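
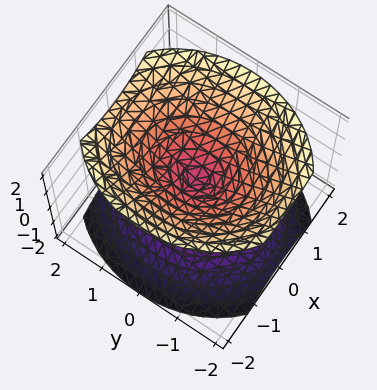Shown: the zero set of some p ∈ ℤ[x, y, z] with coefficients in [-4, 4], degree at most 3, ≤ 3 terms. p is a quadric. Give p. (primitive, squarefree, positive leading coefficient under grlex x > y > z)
I count 2 distinct pieces. They look like related sheets of one shape, so recover p as a whole.
deg p = 2. A double cone through the origin; a quadric.
Symmetries: it's symmetric under z → −z, forcing even powers of z; the y ↦ −y reflection is a symmetry, so y appears only in even powers; it's symmetric under x → −x, forcing even powers of x.
Checking where it meets the axes: one z-axis crossing is at z = 0; it meets the y-axis at y = 0 (among the integer gridlines); one x-axis crossing is at x = 0.
The integer polynomial consistent with all of this is the stated p.

3*x^2 + 2*y^2 - 3*z^2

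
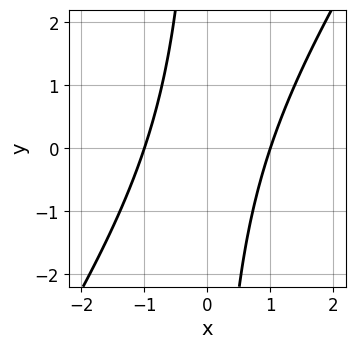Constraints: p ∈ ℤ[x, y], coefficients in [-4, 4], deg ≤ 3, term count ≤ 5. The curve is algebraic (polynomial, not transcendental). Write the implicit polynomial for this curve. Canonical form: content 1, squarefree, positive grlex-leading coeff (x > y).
3*x^2 - 2*x*y - 3

Degree: the shape is more complex than any degree-1 curve, so deg p = 2.
Reading off the gridlines: the curve avoids every integer y-axis point in the box; the x-axis gridline crossings are at x ∈ {-1, 1}.
Together with the visible shape, these determine p as stated.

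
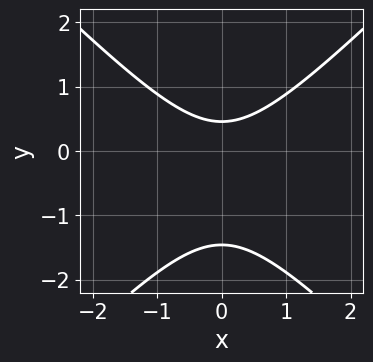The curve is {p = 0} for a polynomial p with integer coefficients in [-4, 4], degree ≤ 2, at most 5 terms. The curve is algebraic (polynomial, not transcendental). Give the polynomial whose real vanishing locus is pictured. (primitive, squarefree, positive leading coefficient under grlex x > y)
First, the degree is 2 — the shape is more complex than any degree-1 curve.
Next, symmetries: mirror symmetry x ↦ −x ⇒ only even powers of x.
Then, from the visible intercepts: it misses every integer gridline on the x-axis.
Finally, these observations pin down the coefficients.

3*x^2 - 3*y^2 - 3*y + 2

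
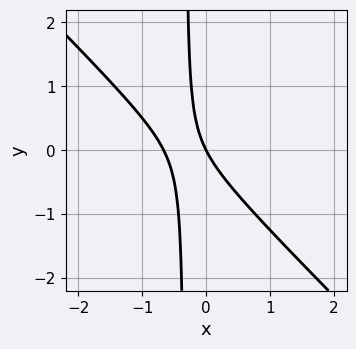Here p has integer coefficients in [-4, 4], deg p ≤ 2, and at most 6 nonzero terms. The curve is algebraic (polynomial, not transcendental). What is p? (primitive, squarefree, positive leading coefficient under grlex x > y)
(a) Degree: the shape is more complex than any degree-1 curve, so deg p = 2.
(b) Checking where it meets the axes: it crosses the y-axis at the gridline y = 0; it meets the x-axis at x = 0 (among the integer gridlines).
(c) Solving for integer coefficients yields p as stated.

3*x^2 + 3*x*y + 2*x + y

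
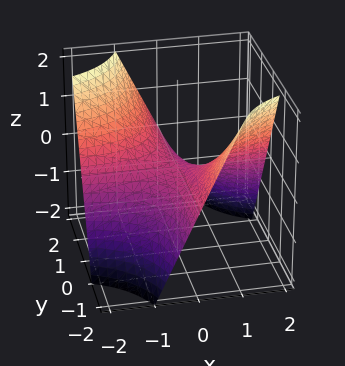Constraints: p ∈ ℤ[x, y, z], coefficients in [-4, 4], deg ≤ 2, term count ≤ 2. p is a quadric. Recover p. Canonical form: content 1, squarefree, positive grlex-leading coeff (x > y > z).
First, deg p = 2.
Next, from the visible intercepts: the visible y-axis segment lies entirely on the surface; the visible x-axis segment lies entirely on the surface.
Finally, solving for integer coefficients yields p as stated.

x*y + z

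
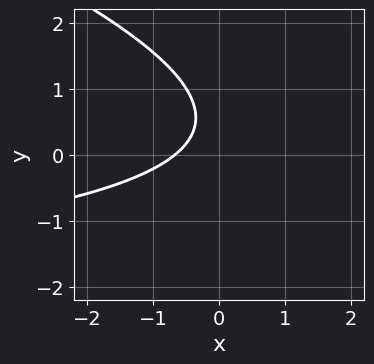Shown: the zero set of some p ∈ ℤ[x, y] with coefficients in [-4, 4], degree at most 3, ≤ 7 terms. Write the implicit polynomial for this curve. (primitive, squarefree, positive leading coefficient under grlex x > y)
x*y + 3*y^2 + 3*x - 3*y + 2

Degree: no degree-1 curve has this shape, so deg p = 2.
From the axis intercepts and sections: it misses every integer gridline on the y-axis.
Solving for integer coefficients yields p as stated.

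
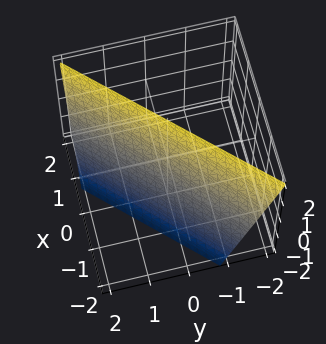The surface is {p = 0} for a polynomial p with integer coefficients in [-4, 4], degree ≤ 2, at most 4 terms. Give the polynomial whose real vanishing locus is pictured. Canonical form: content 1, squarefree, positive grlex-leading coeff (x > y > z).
First, degree: the surface is flat (a plane), so deg p = 1.
Next, checking where it meets the axes: one z-axis crossing is at z = 2.
Finally, matching integer coefficients to the picture gives p.

3*x - 3*y - z + 2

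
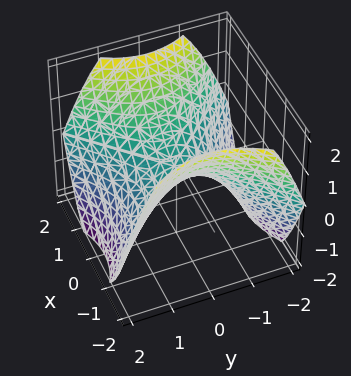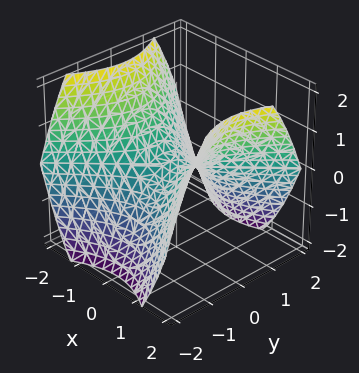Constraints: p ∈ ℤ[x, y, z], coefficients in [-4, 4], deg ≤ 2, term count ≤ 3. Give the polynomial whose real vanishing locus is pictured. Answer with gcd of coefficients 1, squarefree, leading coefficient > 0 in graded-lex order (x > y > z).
1. The degree is 2 — a saddle surface; a quadric.
2. Symmetries: mirror symmetry x ↦ −x ⇒ only even powers of x; the y ↦ −y reflection is a symmetry, so y appears only in even powers.
3. Observable constraints: it crosses the z-axis at the gridline z = 0; it crosses the y-axis at the gridline y = 0.
4. These observations pin down the coefficients.

2*x^2 - 2*y^2 - 3*z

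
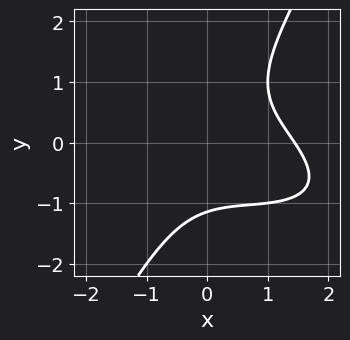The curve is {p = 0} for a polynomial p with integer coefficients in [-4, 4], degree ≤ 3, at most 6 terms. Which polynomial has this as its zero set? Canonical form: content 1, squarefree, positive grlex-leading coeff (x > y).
x^3 + 2*x^2*y + 2*x*y^2 - 2*y^3 - 3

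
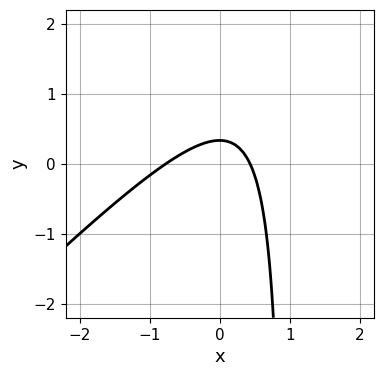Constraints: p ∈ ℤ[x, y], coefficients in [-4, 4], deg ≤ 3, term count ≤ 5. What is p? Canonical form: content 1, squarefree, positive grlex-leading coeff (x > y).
1. Degree: a generic line meets the curve in up to 2 points, so deg p = 2.
2. Solving for integer coefficients yields p as stated.

3*x^2 - 3*x*y + x + 3*y - 1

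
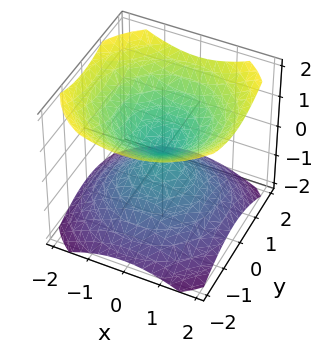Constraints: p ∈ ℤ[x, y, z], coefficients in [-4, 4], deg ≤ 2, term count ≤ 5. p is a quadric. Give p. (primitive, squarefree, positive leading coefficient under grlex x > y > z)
First, I count 2 distinct pieces.
Then, deg p = 2.
Next, symmetries: mirror symmetry z ↦ −z ⇒ only even powers of z; the z-axis is an axis of rotation, so x and y enter only as x² + y².
Then, against the integer gridlines: it meets the z-axis at z = 0 (among the integer gridlines); it crosses the x-axis at the gridline x = 0; a circular section at z = -1 has radius between 1 and 2.
Finally, fitting integer coefficients to these (and the overall shape) gives p.

2*x^2 + 2*y^2 - 3*z^2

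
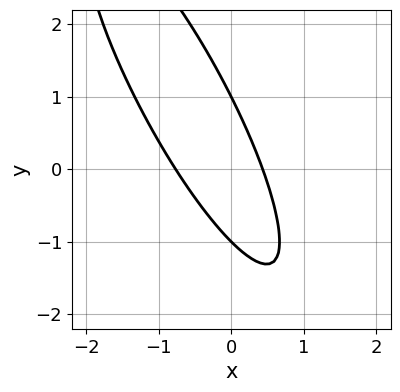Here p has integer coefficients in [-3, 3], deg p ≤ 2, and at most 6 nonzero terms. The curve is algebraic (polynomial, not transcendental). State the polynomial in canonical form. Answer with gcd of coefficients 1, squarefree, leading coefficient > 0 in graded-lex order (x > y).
3*x^2 + 3*x*y + y^2 + x - 1

deg p = 2.
Observable constraints: among the integer gridlines, it crosses the y-axis at y ∈ {-1, 1}.
These observations pin down the coefficients.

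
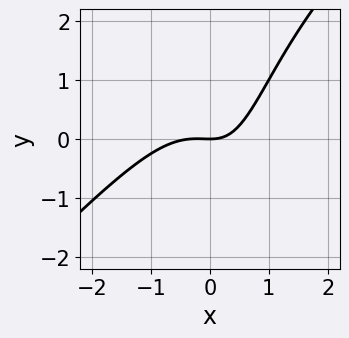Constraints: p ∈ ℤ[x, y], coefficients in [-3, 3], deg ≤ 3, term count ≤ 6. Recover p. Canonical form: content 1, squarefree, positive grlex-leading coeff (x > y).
3*x^3 - 3*x^2*y + x^2 + 2*x*y - 3*y

The degree is 3 — the shape is more complex than any degree-2 curve.
Against the integer gridlines: it meets the y-axis at y = 0 (among the integer gridlines); it meets the x-axis at x = 0 (among the integer gridlines).
Solving for integer coefficients yields p as stated.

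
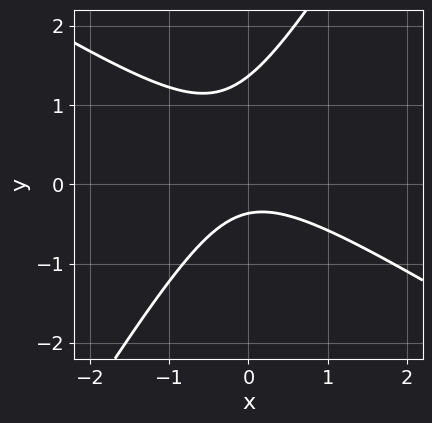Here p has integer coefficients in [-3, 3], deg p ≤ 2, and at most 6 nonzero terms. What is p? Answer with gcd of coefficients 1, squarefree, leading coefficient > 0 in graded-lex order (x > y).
2*x^2 + 2*x*y - 2*y^2 + 2*y + 1

1. The degree is 2 — the shape is more complex than any degree-1 curve.
2. Checking where it meets the axes: it misses every integer gridline on the x-axis.
3. The integer polynomial consistent with all of this is the stated p.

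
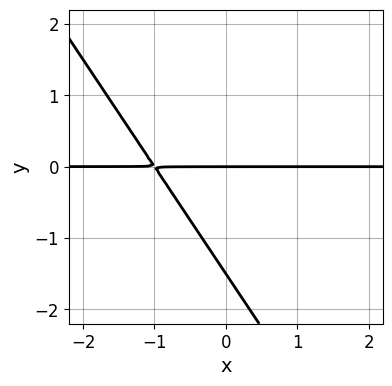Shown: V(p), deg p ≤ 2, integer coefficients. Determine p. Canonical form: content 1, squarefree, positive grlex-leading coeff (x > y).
1. deg p = 2. The shape is more complex than any degree-1 curve.
2. Checking where it meets the axes: it crosses the y-axis at the gridline y = 0; the visible x-axis segment lies entirely on the curve.
3. Solving for integer coefficients yields p as stated.

3*x*y + 2*y^2 + 3*y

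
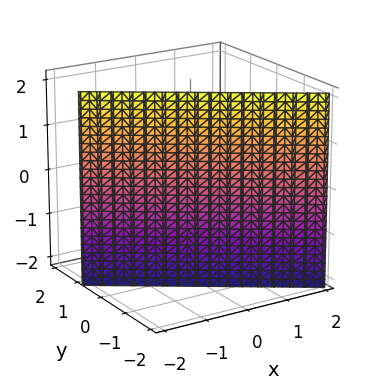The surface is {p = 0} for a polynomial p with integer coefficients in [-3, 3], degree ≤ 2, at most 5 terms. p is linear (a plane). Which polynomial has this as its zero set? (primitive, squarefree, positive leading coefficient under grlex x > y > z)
2*x + 3*y + 2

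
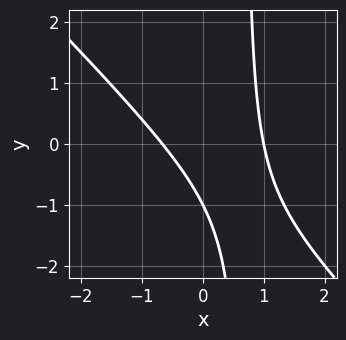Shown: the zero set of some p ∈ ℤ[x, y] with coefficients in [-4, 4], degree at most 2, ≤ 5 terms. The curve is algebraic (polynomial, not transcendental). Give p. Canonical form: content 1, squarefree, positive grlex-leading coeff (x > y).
3*x^2 + 3*x*y - x - 2*y - 2

(a) Degree: a generic line meets the curve in up to 2 points, so deg p = 2.
(b) Against the integer gridlines: it meets the y-axis at y = -1 (among the integer gridlines); one x-axis crossing is at x = 1.
(c) Matching integer coefficients to the picture gives p.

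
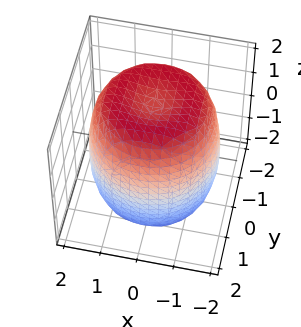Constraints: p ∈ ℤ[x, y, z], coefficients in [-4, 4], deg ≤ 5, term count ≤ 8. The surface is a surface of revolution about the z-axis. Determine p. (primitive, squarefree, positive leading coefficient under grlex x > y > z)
Degree: a generic line meets the surface in up to 4 points, so deg p = 4.
Symmetry: the z-axis is an axis of rotation, so x and y enter only as x² + y².
From the axis intercepts and sections: a circular section at z = -2 has radius exactly 1.
Matching integer coefficients to the picture gives p.

x^4 + 2*x^2*y^2 + y^4 - 2*x^2 - 2*y^2 + z^2 - 3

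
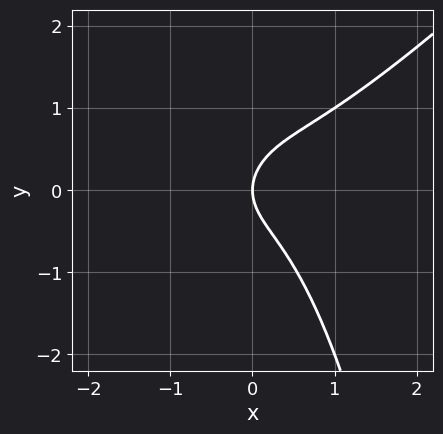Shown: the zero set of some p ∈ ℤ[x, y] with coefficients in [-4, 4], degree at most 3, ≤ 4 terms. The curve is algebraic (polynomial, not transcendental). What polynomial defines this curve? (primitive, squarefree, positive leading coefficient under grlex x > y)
x^3 - x^2*y - y^2 + x

1. Degree: the shape is more complex than any degree-2 curve, so deg p = 3.
2. Reading off the gridlines: it crosses the x-axis at the gridline x = 0; one y-axis crossing is at y = 0.
3. The integer polynomial consistent with all of this is the stated p.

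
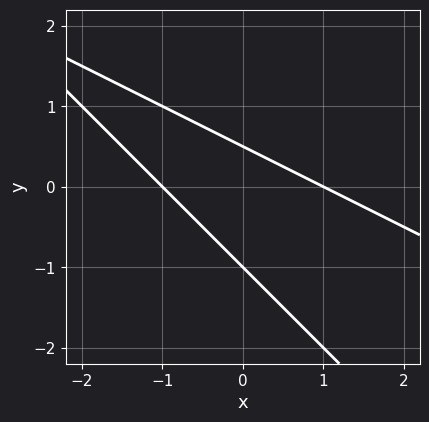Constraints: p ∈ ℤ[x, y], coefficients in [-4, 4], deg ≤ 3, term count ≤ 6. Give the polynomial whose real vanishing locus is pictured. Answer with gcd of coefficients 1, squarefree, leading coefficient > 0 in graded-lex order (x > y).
First, deg p = 2. No degree-1 curve has this shape.
Then, checking where it meets the axes: among the integer gridlines, it crosses the x-axis at x ∈ {-1, 1}; it crosses the y-axis at the gridline y = -1.
Finally, assembling these constraints gives the stated polynomial.

x^2 + 3*x*y + 2*y^2 + y - 1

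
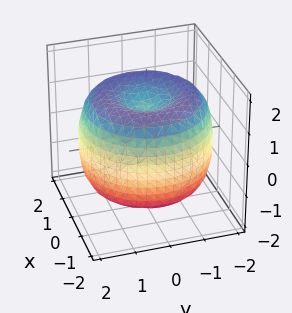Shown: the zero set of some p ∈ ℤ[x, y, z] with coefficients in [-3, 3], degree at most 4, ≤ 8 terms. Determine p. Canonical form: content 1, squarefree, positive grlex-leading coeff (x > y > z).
Degree: the shape is more complex than any degree-3 surface, so deg p = 4.
Symmetries: every cross-section ⟂ z is a circle, so x, y appear only via x² + y².
From the visible intercepts: among the integer gridlines, it crosses the z-axis at z ∈ {-1, 1}; a circular section at z = -1 has radius between 1 and 2.
Assembling these constraints gives the stated polynomial.

x^4 + 2*x^2*y^2 + y^4 - 3*x^2 - 3*y^2 + 2*z^2 - 2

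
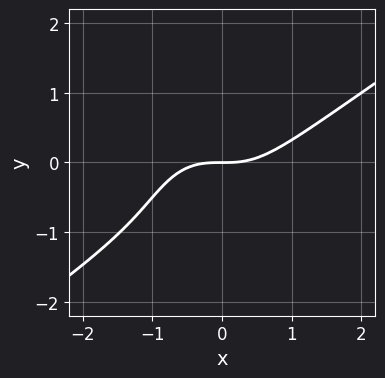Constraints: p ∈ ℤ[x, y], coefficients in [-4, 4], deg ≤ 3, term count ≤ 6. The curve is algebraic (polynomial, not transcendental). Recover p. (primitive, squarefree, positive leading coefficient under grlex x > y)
2*x^3 - 2*x^2*y - 2*y^3 - 3*y^2 - 3*y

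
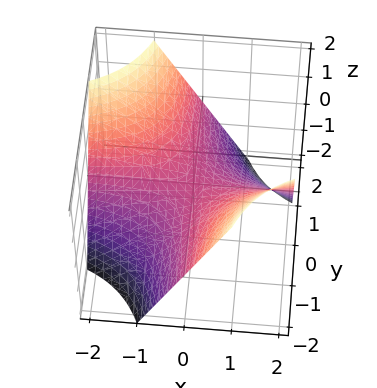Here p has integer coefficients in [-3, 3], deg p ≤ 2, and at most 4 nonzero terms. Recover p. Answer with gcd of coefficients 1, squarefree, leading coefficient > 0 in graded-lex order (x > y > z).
x*y + z

1. deg p = 2. A hyperbolic paraboloid; a quadric.
2. From the visible intercepts: every point of the x-axis in the box is on the surface; the visible y-axis segment lies entirely on the surface; it crosses the z-axis at the gridline z = 0.
3. Assembling these constraints gives the stated polynomial.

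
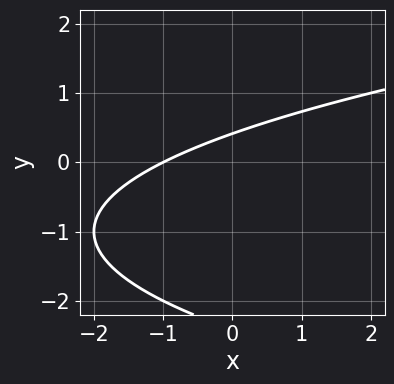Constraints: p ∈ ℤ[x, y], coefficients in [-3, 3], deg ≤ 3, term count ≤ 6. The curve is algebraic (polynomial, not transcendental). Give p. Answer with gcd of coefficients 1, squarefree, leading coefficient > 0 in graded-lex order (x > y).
y^2 - x + 2*y - 1

First, the degree is 2 — the shape is more complex than any degree-1 curve.
Next, against the integer gridlines: one x-axis crossing is at x = -1.
Finally, solving for integer coefficients yields p as stated.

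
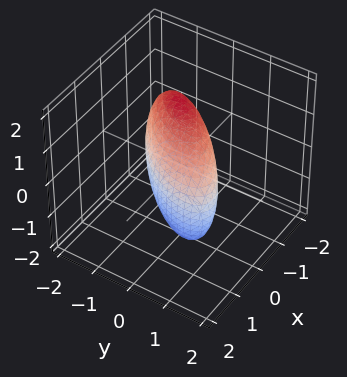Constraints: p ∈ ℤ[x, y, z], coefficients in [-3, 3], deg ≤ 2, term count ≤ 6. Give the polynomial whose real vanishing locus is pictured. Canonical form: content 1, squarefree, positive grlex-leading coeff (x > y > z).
3*x^2 - 3*x*y + x*z + 2*y^2 + z^2 - 2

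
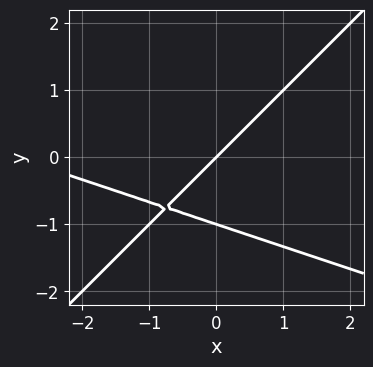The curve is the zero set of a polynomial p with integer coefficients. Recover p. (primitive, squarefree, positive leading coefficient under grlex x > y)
x^2 + 2*x*y - 3*y^2 + 3*x - 3*y

Degree: the shape is more complex than any degree-1 curve, so deg p = 2.
Observable constraints: among the integer gridlines, it crosses the y-axis at y ∈ {-1, 0}; it crosses the x-axis at the gridline x = 0.
Fitting integer coefficients to these (and the overall shape) gives p.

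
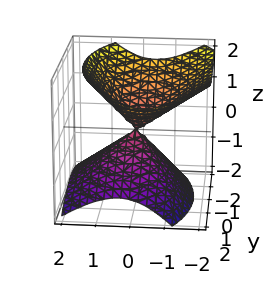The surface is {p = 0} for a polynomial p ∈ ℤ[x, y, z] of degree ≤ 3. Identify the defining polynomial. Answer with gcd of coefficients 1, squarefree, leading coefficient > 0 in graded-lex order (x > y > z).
2*x^2 + x*z + y^2 - 2*z^2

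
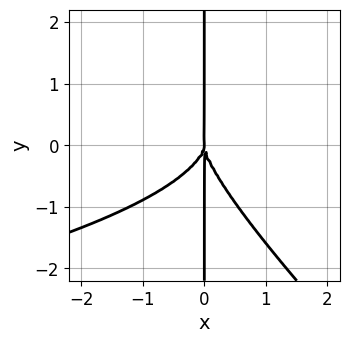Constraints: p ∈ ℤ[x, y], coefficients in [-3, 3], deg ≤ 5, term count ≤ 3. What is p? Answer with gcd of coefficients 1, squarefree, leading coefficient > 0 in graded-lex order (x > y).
2*x^2*y^2 + 2*x*y^3 + 3*x^3

1. The degree is 4 — no degree-3 curve has this shape.
2. Reading off the gridlines: it meets the x-axis at x = 0 (among the integer gridlines); the visible y-axis segment lies entirely on the curve.
3. Assembling these constraints gives the stated polynomial.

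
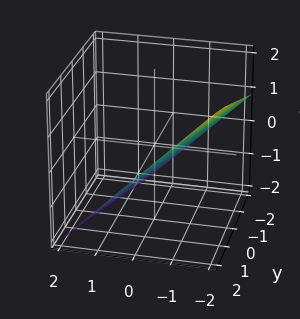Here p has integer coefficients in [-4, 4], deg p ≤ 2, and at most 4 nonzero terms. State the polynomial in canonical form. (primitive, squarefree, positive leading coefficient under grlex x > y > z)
3*x - y + 3*z + 2

Degree: every cross-section is a straight line — this is a plane, so deg p = 1.
From the axis intercepts and sections: one y-axis crossing is at y = 2.
Putting this together gives p.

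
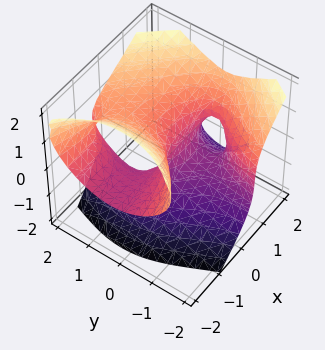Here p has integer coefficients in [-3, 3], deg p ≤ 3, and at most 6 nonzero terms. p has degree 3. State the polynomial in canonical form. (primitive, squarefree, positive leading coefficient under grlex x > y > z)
x^2*z + x*y^2 - z^3 - x*z + y

(a) Degree: the shape is more complex than any degree-2 surface, so deg p = 3.
(b) Checking where it meets the axes: one y-axis crossing is at y = 0; it crosses the z-axis at the gridline z = 0; every point of the x-axis in the box is on the surface.
(c) The integer polynomial consistent with all of this is the stated p.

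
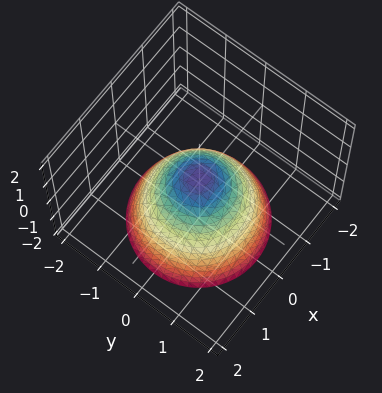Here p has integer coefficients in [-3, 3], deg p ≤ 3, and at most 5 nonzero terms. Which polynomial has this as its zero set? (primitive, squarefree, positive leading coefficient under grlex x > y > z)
Degree: a generic line meets the surface in up to 2 points, so deg p = 2.
Symmetry: the surface is invariant under rotation about z: p = q(x² + y², z).
From the visible intercepts: a circular section at z = -1 has radius between 1 and 2.
The integer polynomial consistent with all of this is the stated p.

3*x^2 + 3*y^2 + 3*z - 1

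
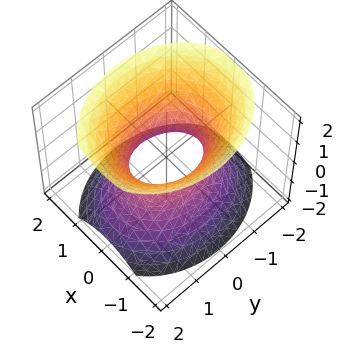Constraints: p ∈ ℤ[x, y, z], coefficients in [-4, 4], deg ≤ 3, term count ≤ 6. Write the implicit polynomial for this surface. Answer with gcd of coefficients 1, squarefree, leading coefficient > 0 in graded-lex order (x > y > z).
First, the degree is 2 — an hourglass — one-sheet hyperboloid; a quadric.
Then, symmetries: the y ↦ −y reflection is a symmetry, so y appears only in even powers; the z ↦ −z reflection is a symmetry, so z appears only in even powers; mirror symmetry x ↦ −x ⇒ only even powers of x.
Then, reading off the gridlines: the surface avoids every integer z-axis point in the box; among the integer gridlines, it crosses the y-axis at y ∈ {-1, 1}.
Finally, fitting integer coefficients to these (and the overall shape) gives p.

3*x^2 + 2*y^2 - 2*z^2 - 2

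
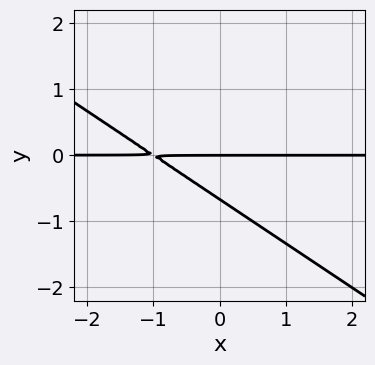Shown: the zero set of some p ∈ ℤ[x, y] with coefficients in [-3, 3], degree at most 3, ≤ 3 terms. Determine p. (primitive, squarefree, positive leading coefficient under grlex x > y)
2*x*y + 3*y^2 + 2*y

First, deg p = 2. A generic line meets the curve in up to 2 points.
Next, checking where it meets the axes: every point of the x-axis in the box is on the curve; it crosses the y-axis at the gridline y = 0.
Finally, assembling these constraints gives the stated polynomial.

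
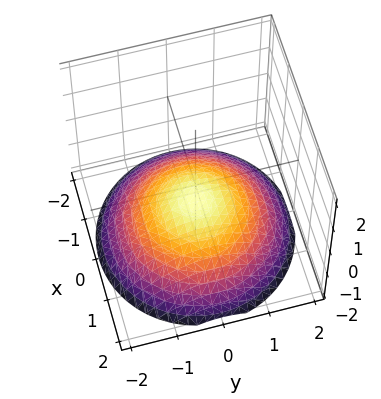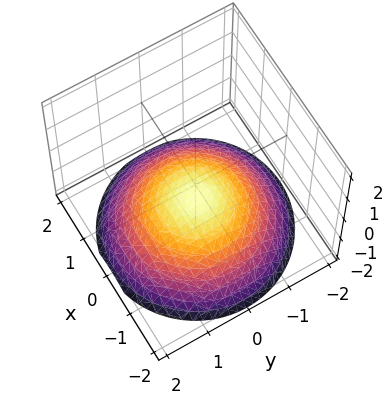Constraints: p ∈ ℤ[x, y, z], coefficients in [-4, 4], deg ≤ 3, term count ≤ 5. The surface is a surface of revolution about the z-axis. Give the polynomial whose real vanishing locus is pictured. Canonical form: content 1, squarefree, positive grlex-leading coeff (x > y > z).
First, the degree is 2 — no degree-1 surface has this shape.
Next, symmetries: the surface is invariant under rotation about z: p = q(x² + y², z).
Then, from the visible intercepts: no x-intercept at any integer in the box; a circular section at z = -1 has radius exactly 1.
Finally, the integer polynomial consistent with all of this is the stated p.

x^2 + y^2 + 3*z + 2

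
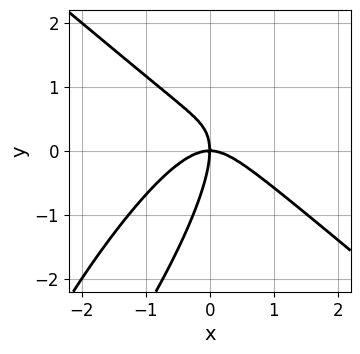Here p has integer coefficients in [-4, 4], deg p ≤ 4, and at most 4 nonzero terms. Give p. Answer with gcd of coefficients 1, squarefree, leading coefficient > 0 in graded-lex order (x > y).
(a) Degree: the shape is more complex than any degree-2 curve, so deg p = 3.
(b) Reading off the gridlines: one x-axis crossing is at x = 0; it crosses the y-axis at the gridline y = 0.
(c) Putting this together gives p.

2*x^3 - 2*x*y^2 + y^3 + 2*x*y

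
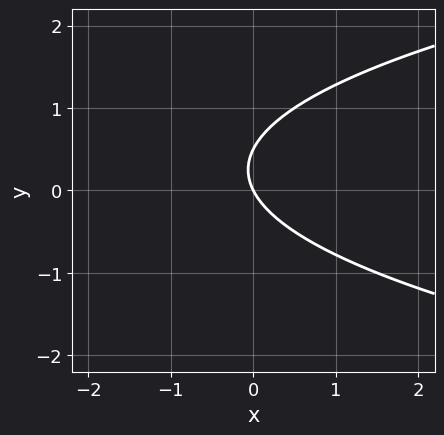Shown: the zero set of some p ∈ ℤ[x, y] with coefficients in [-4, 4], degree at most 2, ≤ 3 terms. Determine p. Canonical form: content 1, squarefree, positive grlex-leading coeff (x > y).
2*y^2 - 2*x - y

(a) The degree is 2 — the shape is more complex than any degree-1 curve.
(b) Reading off the gridlines: one x-axis crossing is at x = 0; it meets the y-axis at y = 0 (among the integer gridlines).
(c) Together with the visible shape, these determine p as stated.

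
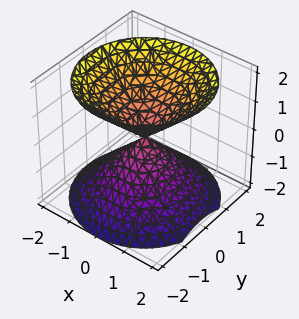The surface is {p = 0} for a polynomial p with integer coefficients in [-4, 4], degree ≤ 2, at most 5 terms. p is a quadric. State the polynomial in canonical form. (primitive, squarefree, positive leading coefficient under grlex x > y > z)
x^2 + y^2 - z^2

1. There are 2 components.
2. The degree is 2 — a double cone through the origin; a quadric.
3. Symmetry: the z-axis is an axis of rotation, so x and y enter only as x² + y²; the z ↦ −z reflection is a symmetry, so z appears only in even powers.
4. Reading off the gridlines: a circular section at z = -1 has radius exactly 1; one x-axis crossing is at x = 0; it meets the z-axis at z = 0 (among the integer gridlines).
5. Putting this together gives p.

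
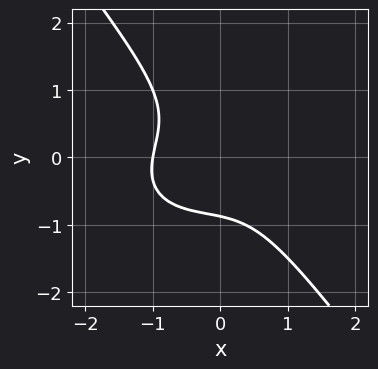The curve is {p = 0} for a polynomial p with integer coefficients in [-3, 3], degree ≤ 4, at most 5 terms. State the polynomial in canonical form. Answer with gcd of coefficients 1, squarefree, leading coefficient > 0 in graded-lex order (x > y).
deg p = 3. A generic line meets the curve in up to 3 points.
From the axis intercepts and sections: it crosses the x-axis at the gridline x = -1.
The integer polynomial consistent with all of this is the stated p.

2*x^3 - x^2*y + 2*x*y^2 + 3*y^3 + 2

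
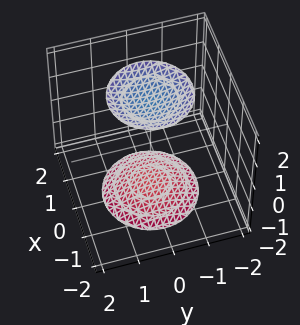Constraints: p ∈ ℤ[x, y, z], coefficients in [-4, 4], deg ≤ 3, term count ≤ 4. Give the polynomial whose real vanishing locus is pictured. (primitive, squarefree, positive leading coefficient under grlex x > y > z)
x^2 + y^2 - z^2 + 3

First, the picture has 2 separate pieces.
Next, degree: a generic line meets the surface in up to 2 points, so deg p = 2.
Then, symmetries: rotational symmetry about the z-axis ⇒ p depends on x, y only through x² + y².
Next, checking where it meets the axes: a circular section at z = -2 has radius exactly 1; no x-intercept at any integer in the box; it misses every integer gridline on the y-axis.
Finally, the integer polynomial consistent with all of this is the stated p.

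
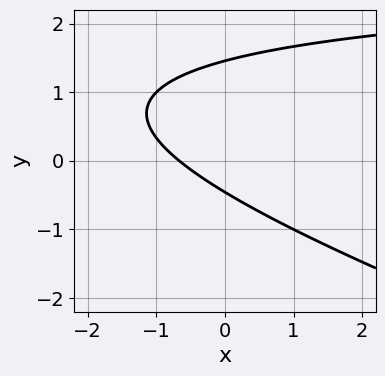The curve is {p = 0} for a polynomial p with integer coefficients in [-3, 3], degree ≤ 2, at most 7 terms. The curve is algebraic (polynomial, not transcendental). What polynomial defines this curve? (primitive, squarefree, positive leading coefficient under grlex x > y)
First, the degree is 2 — no degree-1 curve has this shape.
Finally, the integer polynomial consistent with all of this is the stated p.

x*y + 3*y^2 - 3*x - 3*y - 2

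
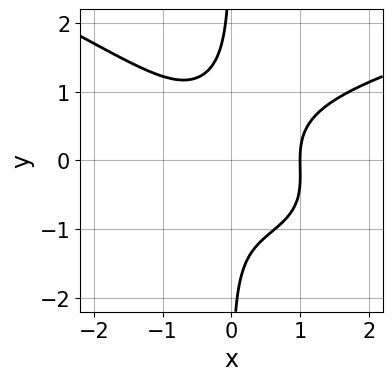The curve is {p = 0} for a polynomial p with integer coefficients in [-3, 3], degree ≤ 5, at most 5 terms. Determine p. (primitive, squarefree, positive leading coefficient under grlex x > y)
(a) deg p = 4. A generic line meets the curve in up to 4 points.
(b) Checking where it meets the axes: one x-axis crossing is at x = 1; it misses every integer gridline on the y-axis.
(c) Solving for integer coefficients yields p as stated.

x^2*y^2 + 3*x*y^3 - 2*x^3 + 2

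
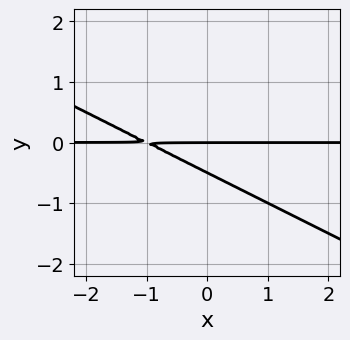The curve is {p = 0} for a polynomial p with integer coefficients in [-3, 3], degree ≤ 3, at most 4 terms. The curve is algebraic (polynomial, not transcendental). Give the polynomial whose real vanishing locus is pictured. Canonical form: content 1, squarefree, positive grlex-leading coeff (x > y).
1. Degree: no degree-1 curve has this shape, so deg p = 2.
2. Observable constraints: every point of the x-axis in the box is on the curve; it meets the y-axis at y = 0 (among the integer gridlines).
3. Together with the visible shape, these determine p as stated.

x*y + 2*y^2 + y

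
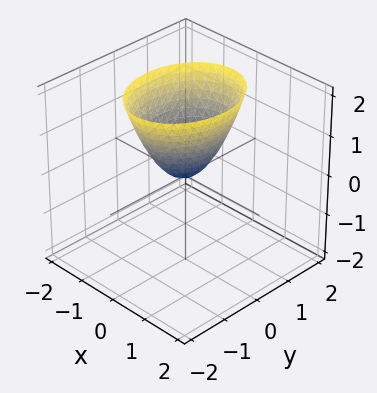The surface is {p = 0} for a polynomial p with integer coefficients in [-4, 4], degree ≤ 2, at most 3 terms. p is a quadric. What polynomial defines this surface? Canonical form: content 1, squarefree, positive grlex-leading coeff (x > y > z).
1. Degree: a single bowl opening along one axis; a quadric, so deg p = 2.
2. Symmetries: it's symmetric under y → −y, forcing even powers of y; it's symmetric under x → −x, forcing even powers of x.
3. Reading off the gridlines: one x-axis crossing is at x = 0; it crosses the z-axis at the gridline z = 0.
4. The integer polynomial consistent with all of this is the stated p.

3*x^2 + 2*y^2 - 2*z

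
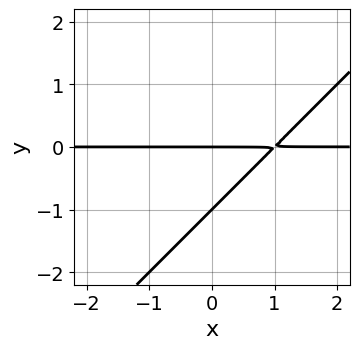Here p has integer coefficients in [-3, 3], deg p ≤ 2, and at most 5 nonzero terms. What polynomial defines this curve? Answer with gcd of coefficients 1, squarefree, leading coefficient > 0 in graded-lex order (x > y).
First, degree: no degree-1 curve has this shape, so deg p = 2.
Next, checking where it meets the axes: the y-axis gridline crossings are at y ∈ {-1, 0}; every point of the x-axis in the box is on the curve.
Finally, assembling these constraints gives the stated polynomial.

x*y - y^2 - y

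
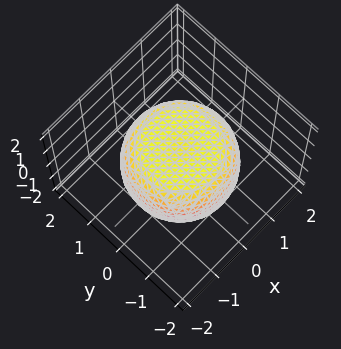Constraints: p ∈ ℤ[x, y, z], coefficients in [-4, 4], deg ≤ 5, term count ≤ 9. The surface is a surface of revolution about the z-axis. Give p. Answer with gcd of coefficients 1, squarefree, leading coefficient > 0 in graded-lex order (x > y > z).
First, the degree is 4 — a generic line meets the surface in up to 4 points.
Then, symmetries: every cross-section ⟂ z is a circle, so x, y appear only via x² + y².
Next, against the integer gridlines: a circular section at z = -1 has radius exactly 1; the z-axis gridline crossings are at z ∈ {-1, 1}.
Finally, together with the visible shape, these determine p as stated.

x^4 + 2*x^2*y^2 + y^4 - x^2 - y^2 + 2*z^2 - 2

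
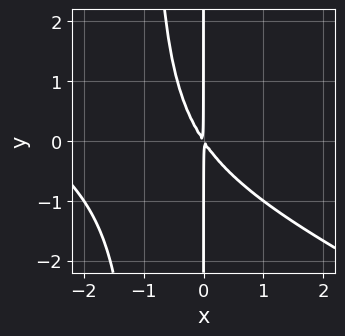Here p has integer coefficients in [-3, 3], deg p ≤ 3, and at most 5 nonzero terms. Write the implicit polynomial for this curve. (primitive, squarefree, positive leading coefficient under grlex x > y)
(a) The degree is 3 — a generic line meets the curve in up to 3 points.
(b) From the axis intercepts and sections: the visible y-axis segment lies entirely on the curve.
(c) Putting this together gives p.

x^3 + 2*x^2*y + 3*x^2 + 2*x*y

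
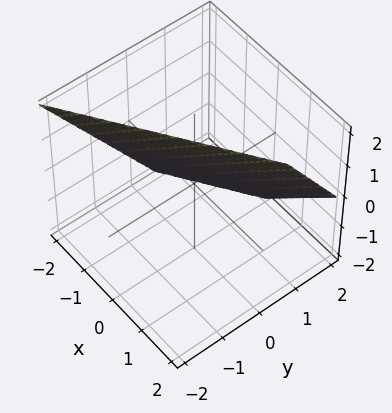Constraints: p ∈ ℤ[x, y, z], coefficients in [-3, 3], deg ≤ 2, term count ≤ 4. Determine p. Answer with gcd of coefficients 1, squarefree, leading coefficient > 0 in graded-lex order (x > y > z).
2*x - 3*y - 2*z + 2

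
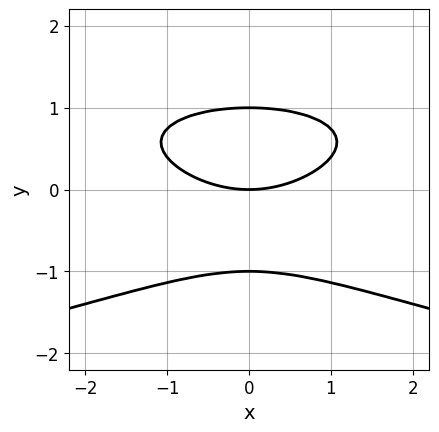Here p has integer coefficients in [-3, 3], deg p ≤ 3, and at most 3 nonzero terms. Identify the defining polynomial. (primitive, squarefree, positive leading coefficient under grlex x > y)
3*y^3 + x^2 - 3*y

deg p = 3.
Symmetries: mirror symmetry x ↦ −x ⇒ only even powers of x.
Against the integer gridlines: among the integer gridlines, it crosses the y-axis at y ∈ {-1, 0, 1}; one x-axis crossing is at x = 0.
Fitting integer coefficients to these (and the overall shape) gives p.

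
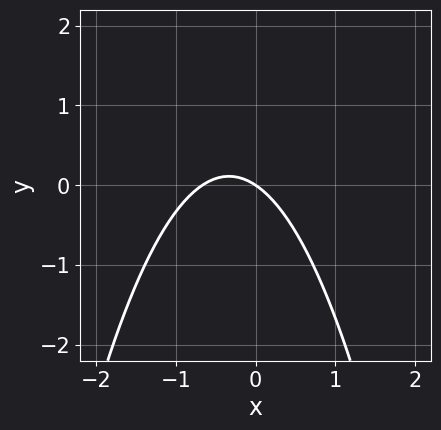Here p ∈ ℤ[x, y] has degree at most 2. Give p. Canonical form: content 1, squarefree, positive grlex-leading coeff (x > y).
First, degree: the shape is more complex than any degree-1 curve, so deg p = 2.
Then, from the axis intercepts and sections: it crosses the x-axis at the gridline x = 0; it crosses the y-axis at the gridline y = 0.
Finally, the integer polynomial consistent with all of this is the stated p.

3*x^2 + 2*x + 3*y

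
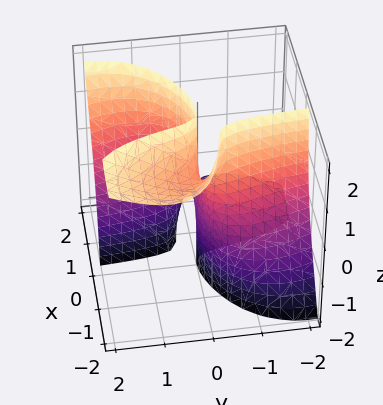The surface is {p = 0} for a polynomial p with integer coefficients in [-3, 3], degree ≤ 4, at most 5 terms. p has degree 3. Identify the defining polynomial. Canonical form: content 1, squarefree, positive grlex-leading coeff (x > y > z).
1. deg p = 3. No degree-2 surface has this shape.
2. Reading off the gridlines: it crosses the x-axis at the gridline x = 0; it crosses the y-axis at the gridline y = 0; every point of the z-axis in the box is on the surface.
3. Together with the visible shape, these determine p as stated.

x^3 + x^2*z + 2*x*y^2 - 3*x*y*z - 3*y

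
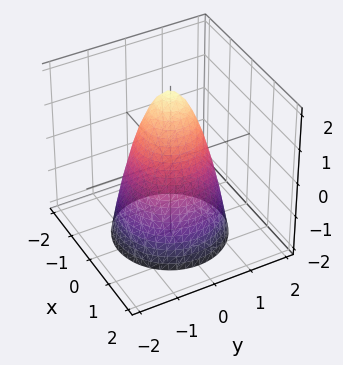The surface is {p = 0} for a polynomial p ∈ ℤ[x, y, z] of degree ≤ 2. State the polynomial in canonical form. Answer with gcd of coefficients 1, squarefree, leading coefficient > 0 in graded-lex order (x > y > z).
First, the degree is 2 — the shape is more complex than any degree-1 surface.
Then, symmetries: rotational symmetry about the z-axis ⇒ p depends on x, y only through x² + y².
Then, reading off the gridlines: the y-axis gridline crossings are at y ∈ {-1, 1}; a circular section at z = -1 has radius between 1 and 2; it crosses the z-axis at the gridline z = 2; among the integer gridlines, it crosses the x-axis at x ∈ {-1, 1}.
Finally, together with the visible shape, these determine p as stated.

2*x^2 + 2*y^2 + z - 2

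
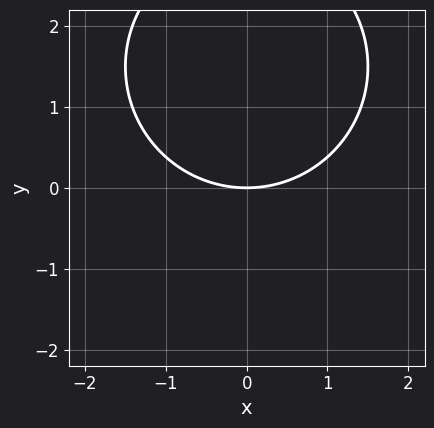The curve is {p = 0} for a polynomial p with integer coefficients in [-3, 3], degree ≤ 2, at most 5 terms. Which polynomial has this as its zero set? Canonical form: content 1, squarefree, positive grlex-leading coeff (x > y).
x^2 + y^2 - 3*y

First, degree: the shape is more complex than any degree-1 curve, so deg p = 2.
Next, symmetries: mirror symmetry x ↦ −x ⇒ only even powers of x.
Next, from the visible intercepts: it crosses the y-axis at the gridline y = 0; one x-axis crossing is at x = 0.
Finally, putting this together gives p.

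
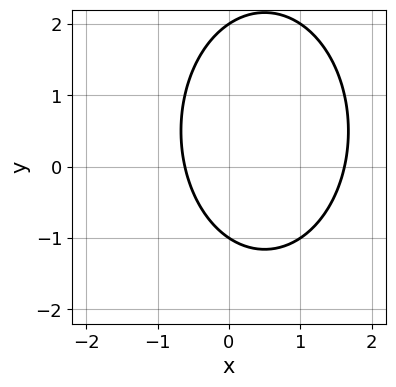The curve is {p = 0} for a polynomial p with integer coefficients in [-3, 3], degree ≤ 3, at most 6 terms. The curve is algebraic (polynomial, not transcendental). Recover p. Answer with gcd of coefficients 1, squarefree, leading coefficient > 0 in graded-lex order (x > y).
Degree: no degree-1 curve has this shape, so deg p = 2.
Checking where it meets the axes: among the integer gridlines, it crosses the y-axis at y ∈ {-1, 2}.
Matching integer coefficients to the picture gives p.

2*x^2 + y^2 - 2*x - y - 2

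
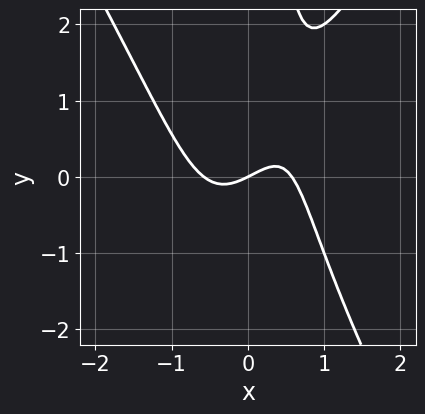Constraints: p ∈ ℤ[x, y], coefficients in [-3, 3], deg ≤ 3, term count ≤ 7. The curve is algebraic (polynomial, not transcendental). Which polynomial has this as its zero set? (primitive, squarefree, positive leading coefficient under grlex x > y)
(a) The degree is 3 — the shape is more complex than any degree-2 curve.
(b) Against the integer gridlines: one y-axis crossing is at y = 0; it crosses the x-axis at the gridline x = 0.
(c) Fitting integer coefficients to these (and the overall shape) gives p.

3*x^3 - x*y^2 - x*y - x + 2*y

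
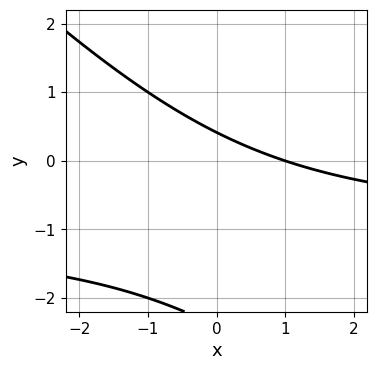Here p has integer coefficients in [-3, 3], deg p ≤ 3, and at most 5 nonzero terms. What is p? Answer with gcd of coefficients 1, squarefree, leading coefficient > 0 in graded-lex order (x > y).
x*y + y^2 + x + 2*y - 1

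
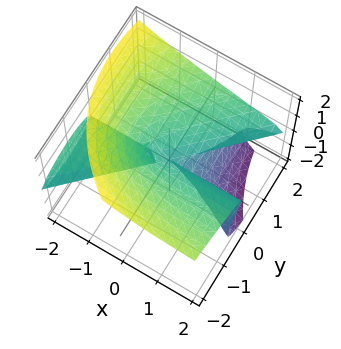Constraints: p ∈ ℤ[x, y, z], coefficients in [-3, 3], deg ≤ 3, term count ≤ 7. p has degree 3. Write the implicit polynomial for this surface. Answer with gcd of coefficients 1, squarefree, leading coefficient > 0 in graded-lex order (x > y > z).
2*x*z^2 + y*z^2 + 2*z^3 + x*y - y^2

The degree is 3 — no degree-2 surface has this shape.
Against the integer gridlines: it crosses the z-axis at the gridline z = 0; it meets the y-axis at y = 0 (among the integer gridlines); every point of the x-axis in the box is on the surface.
Assembling these constraints gives the stated polynomial.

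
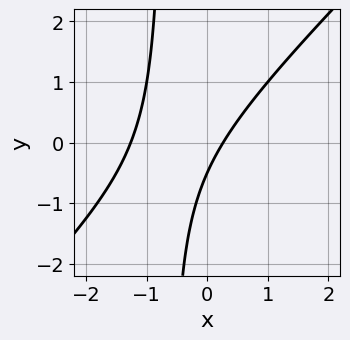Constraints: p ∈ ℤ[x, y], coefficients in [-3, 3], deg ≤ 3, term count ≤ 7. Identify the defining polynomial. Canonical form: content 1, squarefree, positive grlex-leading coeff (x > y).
3*x^2 - 3*x*y + 3*x - 2*y - 1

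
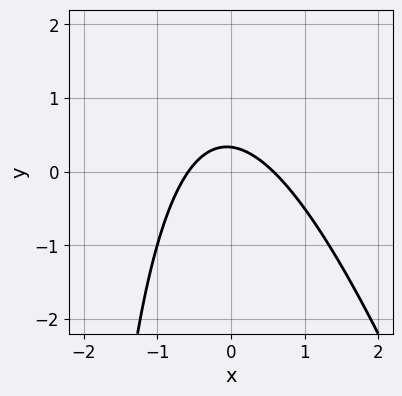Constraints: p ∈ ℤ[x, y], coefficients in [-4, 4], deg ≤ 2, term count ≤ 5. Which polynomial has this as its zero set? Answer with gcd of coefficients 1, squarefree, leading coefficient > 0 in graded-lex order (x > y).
First, deg p = 2. No degree-1 curve has this shape.
Finally, the integer polynomial consistent with all of this is the stated p.

3*x^2 + x*y + 3*y - 1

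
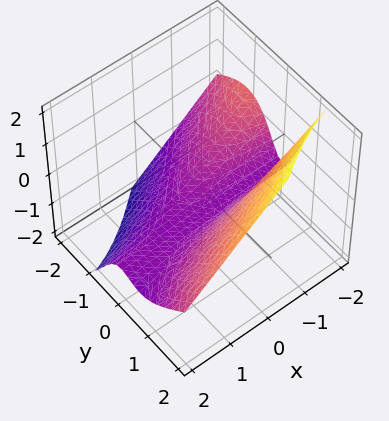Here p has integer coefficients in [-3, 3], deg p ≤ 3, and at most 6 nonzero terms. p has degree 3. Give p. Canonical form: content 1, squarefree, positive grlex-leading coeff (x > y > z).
1. Degree: the shape is more complex than any degree-2 surface, so deg p = 3.
2. Against the integer gridlines: no x-intercept at any integer in the box; one z-axis crossing is at z = -1.
3. These observations pin down the coefficients.

3*x*y^2 - 3*y^3 + 3*y^2*z + 2*z + 2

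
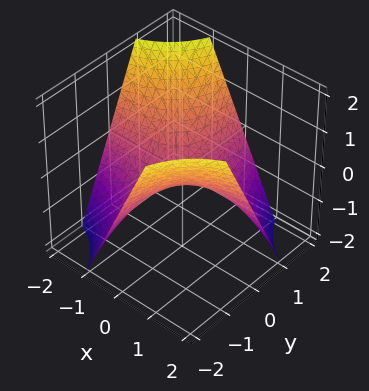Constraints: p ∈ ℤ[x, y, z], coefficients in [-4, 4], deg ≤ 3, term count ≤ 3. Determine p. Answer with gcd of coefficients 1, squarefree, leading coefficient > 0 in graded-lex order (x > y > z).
First, deg p = 2.
Next, observable constraints: it crosses the z-axis at the gridline z = 0; the visible y-axis segment lies entirely on the surface.
Finally, solving for integer coefficients yields p as stated.

x*y + z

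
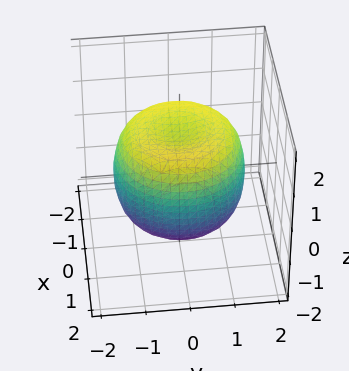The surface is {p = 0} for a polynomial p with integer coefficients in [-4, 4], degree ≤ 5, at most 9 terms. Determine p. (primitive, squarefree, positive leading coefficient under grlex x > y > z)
(a) deg p = 4. No degree-3 surface has this shape.
(b) Symmetries: rotational symmetry about the z-axis ⇒ p depends on x, y only through x² + y².
(c) Reading off the gridlines: a circular section at z = 1 has radius between 1 and 2; the z-axis gridline crossings are at z ∈ {-1, 1}.
(d) Together with the visible shape, these determine p as stated.

2*x^4 + 4*x^2*y^2 + 2*y^4 - 3*x^2 - 3*y^2 + 3*z^2 - 3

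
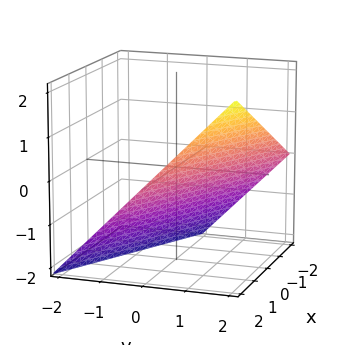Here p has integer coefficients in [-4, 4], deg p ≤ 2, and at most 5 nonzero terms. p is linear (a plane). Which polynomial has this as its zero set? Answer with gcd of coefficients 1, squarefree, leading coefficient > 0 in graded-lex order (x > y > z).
1. The degree is 1 — the surface is flat (a plane).
2. Against the integer gridlines: one y-axis crossing is at y = 1; it meets the z-axis at z = -1 (among the integer gridlines); it meets the x-axis at x = 2 (among the integer gridlines).
3. The integer polynomial consistent with all of this is the stated p.

x + 2*y - 2*z - 2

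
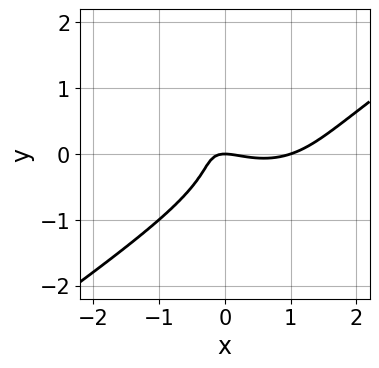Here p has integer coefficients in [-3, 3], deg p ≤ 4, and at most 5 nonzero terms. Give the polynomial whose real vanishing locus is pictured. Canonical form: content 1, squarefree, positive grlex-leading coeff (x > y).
x^3 - 3*y^3 - x^2 - 2*x*y - y

1. deg p = 3. A generic line meets the curve in up to 3 points.
2. From the visible intercepts: one y-axis crossing is at y = 0; the x-axis gridline crossings are at x ∈ {0, 1}.
3. The integer polynomial consistent with all of this is the stated p.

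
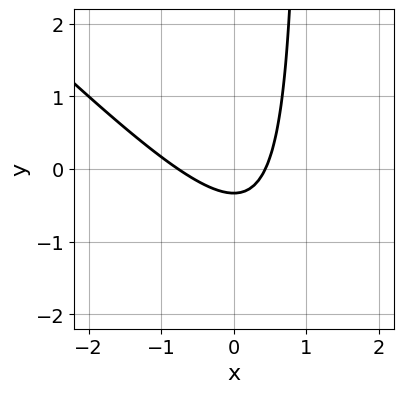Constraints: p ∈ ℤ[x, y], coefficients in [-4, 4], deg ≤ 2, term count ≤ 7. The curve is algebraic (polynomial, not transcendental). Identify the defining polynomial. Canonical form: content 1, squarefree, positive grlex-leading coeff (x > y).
1. The degree is 2 — a generic line meets the curve in up to 2 points.
2. The integer polynomial consistent with all of this is the stated p.

3*x^2 + 3*x*y + x - 3*y - 1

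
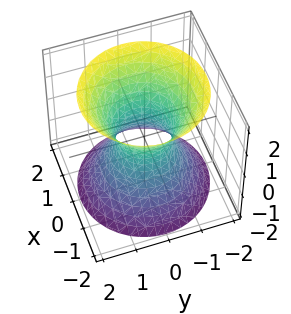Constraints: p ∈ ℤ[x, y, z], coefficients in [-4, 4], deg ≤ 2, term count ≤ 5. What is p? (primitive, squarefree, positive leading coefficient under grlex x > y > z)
3*x^2 + 3*y^2 - 2*z^2 - 2

1. The degree is 2 — an hourglass — one-sheet hyperboloid; a quadric.
2. Symmetries: the z-axis is an axis of rotation, so x and y enter only as x² + y²; it's symmetric under z → −z, forcing even powers of z.
3. Against the integer gridlines: a circular section at z = -1 has radius between 1 and 2; it misses every integer gridline on the z-axis.
4. The integer polynomial consistent with all of this is the stated p.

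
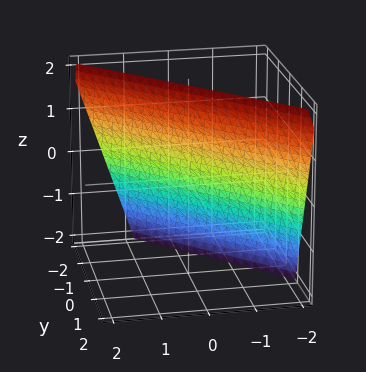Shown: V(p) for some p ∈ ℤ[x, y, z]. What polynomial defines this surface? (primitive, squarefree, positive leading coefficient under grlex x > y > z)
The degree is 1 — the surface is flat (a plane).
Observable constraints: it meets the z-axis at z = 2 (among the integer gridlines).
These observations pin down the coefficients.

3*x + 3*y - z + 2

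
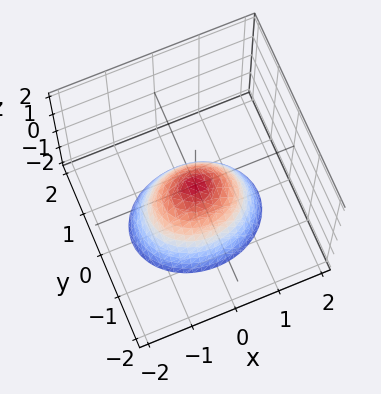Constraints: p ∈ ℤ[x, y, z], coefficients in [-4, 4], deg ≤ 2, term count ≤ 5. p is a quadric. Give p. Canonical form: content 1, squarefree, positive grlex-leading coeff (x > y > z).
1. The degree is 2 — a paraboloid; a quadric.
2. Symmetries: it's symmetric under y → −y, forcing even powers of y; mirror symmetry x ↦ −x ⇒ only even powers of x.
3. From the visible intercepts: one x-axis crossing is at x = 0; it meets the y-axis at y = 0 (among the integer gridlines); one z-axis crossing is at z = 0.
4. The integer polynomial consistent with all of this is the stated p.

2*x^2 + 3*y^2 + 2*z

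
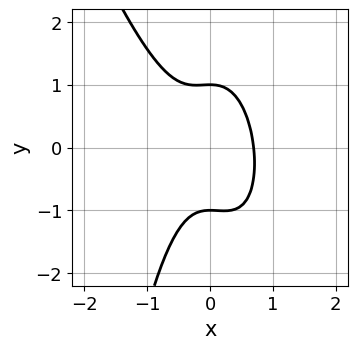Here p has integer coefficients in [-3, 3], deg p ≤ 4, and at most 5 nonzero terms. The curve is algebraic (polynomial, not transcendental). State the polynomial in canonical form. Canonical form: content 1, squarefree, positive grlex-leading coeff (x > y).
3*x^3 + x^2*y + y^2 - 1

Degree: a generic line meets the curve in up to 3 points, so deg p = 3.
From the axis intercepts and sections: the y-axis gridline crossings are at y ∈ {-1, 1}.
These observations pin down the coefficients.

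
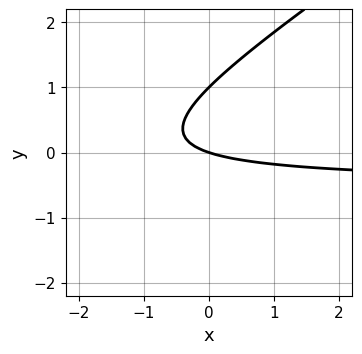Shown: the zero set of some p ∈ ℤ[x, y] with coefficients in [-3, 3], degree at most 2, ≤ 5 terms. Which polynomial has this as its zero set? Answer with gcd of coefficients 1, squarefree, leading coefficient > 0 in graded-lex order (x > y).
2*x*y - 3*y^2 + x + 3*y

First, deg p = 2. No degree-1 curve has this shape.
Next, from the axis intercepts and sections: the y-axis gridline crossings are at y ∈ {0, 1}; it crosses the x-axis at the gridline x = 0.
Finally, solving for integer coefficients yields p as stated.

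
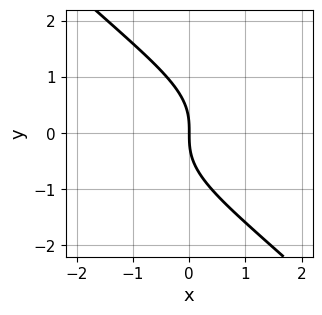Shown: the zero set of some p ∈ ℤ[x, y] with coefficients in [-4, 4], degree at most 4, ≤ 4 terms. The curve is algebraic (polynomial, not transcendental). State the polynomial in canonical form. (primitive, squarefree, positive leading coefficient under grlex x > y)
1. Degree: a generic line meets the curve in up to 3 points, so deg p = 3.
2. Against the integer gridlines: it crosses the x-axis at the gridline x = 0; one y-axis crossing is at y = 0.
3. The integer polynomial consistent with all of this is the stated p.

2*x*y^2 + 2*y^3 + 3*x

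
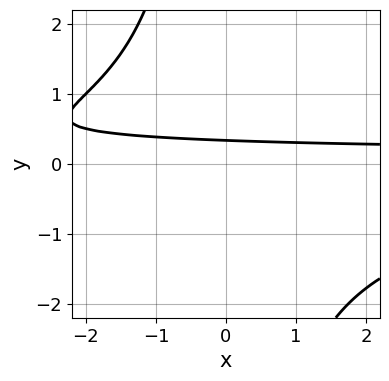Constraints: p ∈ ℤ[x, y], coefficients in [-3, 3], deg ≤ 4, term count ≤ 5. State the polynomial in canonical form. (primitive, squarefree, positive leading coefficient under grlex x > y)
First, the degree is 3 — a generic line meets the curve in up to 3 points.
Next, reading off the gridlines: the curve avoids every integer x-axis point in the box.
Finally, assembling these constraints gives the stated polynomial.

x*y^2 + 3*y - 1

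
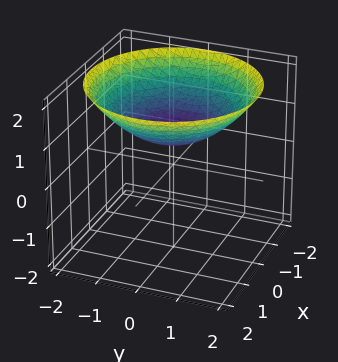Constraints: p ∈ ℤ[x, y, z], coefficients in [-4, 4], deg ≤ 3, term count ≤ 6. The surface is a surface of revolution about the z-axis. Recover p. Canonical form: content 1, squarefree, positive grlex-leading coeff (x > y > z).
x^2 + y^2 - 3*z + 2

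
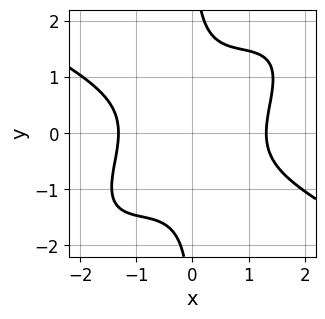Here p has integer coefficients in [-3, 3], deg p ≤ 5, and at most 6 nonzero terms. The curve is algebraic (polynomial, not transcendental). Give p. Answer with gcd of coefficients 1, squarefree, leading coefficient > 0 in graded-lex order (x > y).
First, degree: a generic line meets the curve in up to 4 points, so deg p = 4.
Then, against the integer gridlines: it misses every integer gridline on the y-axis.
Finally, putting this together gives p.

x^4 - 2*x^2*y^2 + 2*x*y^3 - 3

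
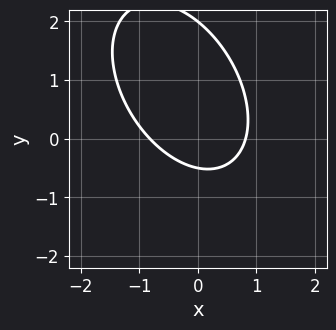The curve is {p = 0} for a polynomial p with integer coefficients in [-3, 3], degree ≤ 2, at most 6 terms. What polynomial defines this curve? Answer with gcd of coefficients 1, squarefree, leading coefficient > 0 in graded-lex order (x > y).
3*x^2 + 2*x*y + 2*y^2 - 3*y - 2

The degree is 2 — no degree-1 curve has this shape.
Against the integer gridlines: it crosses the y-axis at the gridline y = 2.
These observations pin down the coefficients.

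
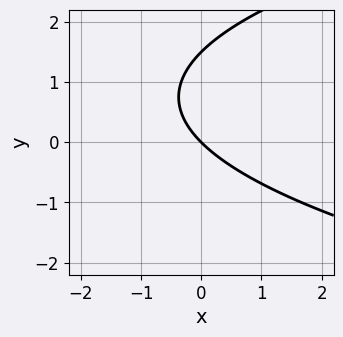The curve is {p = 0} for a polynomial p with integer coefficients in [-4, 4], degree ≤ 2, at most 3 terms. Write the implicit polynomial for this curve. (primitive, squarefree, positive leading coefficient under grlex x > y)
2*y^2 - 3*x - 3*y

(a) Degree: the shape is more complex than any degree-1 curve, so deg p = 2.
(b) Observable constraints: it crosses the y-axis at the gridline y = 0; it crosses the x-axis at the gridline x = 0.
(c) Together with the visible shape, these determine p as stated.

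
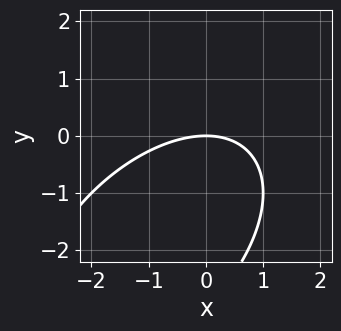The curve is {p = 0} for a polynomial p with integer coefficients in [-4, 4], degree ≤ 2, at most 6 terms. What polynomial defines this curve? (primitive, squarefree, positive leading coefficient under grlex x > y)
1. Degree: the shape is more complex than any degree-1 curve, so deg p = 2.
2. Reading off the gridlines: one x-axis crossing is at x = 0; one y-axis crossing is at y = 0.
3. The integer polynomial consistent with all of this is the stated p.

x^2 - x*y + y^2 + 3*y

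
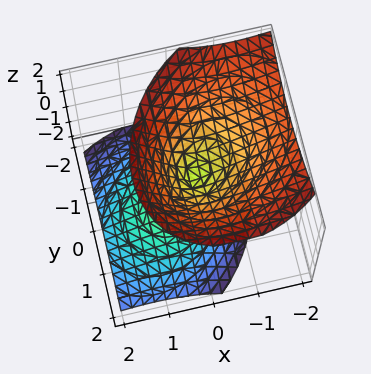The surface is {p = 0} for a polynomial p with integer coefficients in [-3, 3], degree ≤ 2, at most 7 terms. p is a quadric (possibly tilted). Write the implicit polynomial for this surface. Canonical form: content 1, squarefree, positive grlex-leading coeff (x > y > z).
2*x^2 - x*y + 2*x*z + 2*y^2 - 2*z^2

The picture has 2 separate pieces. Treating them together as one polynomial.
deg p = 2. No degree-1 surface has this shape.
Against the integer gridlines: one z-axis crossing is at z = 0; one y-axis crossing is at y = 0.
Fitting integer coefficients to these (and the overall shape) gives p.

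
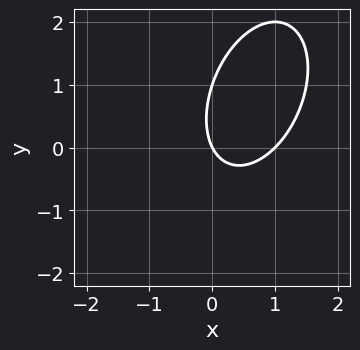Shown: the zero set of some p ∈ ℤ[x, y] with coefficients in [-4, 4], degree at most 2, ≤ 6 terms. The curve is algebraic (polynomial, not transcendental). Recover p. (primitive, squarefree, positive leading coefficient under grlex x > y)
The degree is 2 — no degree-1 curve has this shape.
Checking where it meets the axes: the y-axis gridline crossings are at y ∈ {0, 1}; among the integer gridlines, it crosses the x-axis at x ∈ {0, 1}.
Fitting integer coefficients to these (and the overall shape) gives p.

2*x^2 - x*y + y^2 - 2*x - y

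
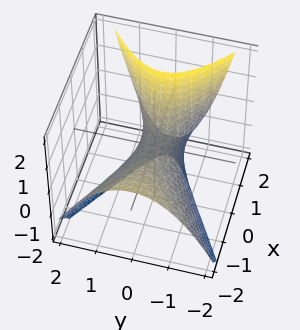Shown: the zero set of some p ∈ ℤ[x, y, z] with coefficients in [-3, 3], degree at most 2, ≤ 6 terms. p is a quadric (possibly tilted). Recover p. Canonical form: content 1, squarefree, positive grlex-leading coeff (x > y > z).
x^2 + 2*x*z - 3*y^2 - 2*z

(a) Degree: no degree-1 surface has this shape, so deg p = 2.
(b) Against the integer gridlines: one y-axis crossing is at y = 0; it meets the x-axis at x = 0 (among the integer gridlines); it meets the z-axis at z = 0 (among the integer gridlines).
(c) Putting this together gives p.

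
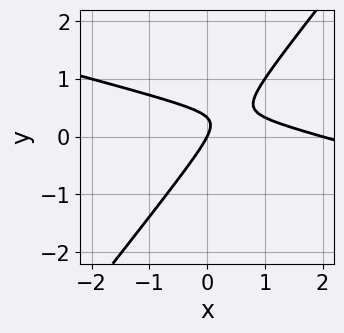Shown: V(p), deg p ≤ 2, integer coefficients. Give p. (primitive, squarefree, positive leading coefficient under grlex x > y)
First, degree: a generic line meets the curve in up to 2 points, so deg p = 2.
Next, against the integer gridlines: the x-axis gridline crossings are at x ∈ {0, 2}; it meets the y-axis at y = 0 (among the integer gridlines).
Finally, these observations pin down the coefficients.

x^2 + 3*x*y - 3*y^2 - 2*x + y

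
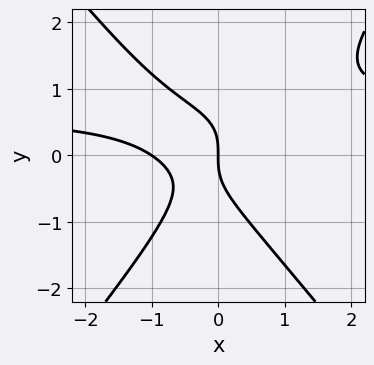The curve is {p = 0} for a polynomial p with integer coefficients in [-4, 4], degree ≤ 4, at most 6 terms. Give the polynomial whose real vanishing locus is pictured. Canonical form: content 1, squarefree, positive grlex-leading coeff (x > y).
3*x^2*y - 2*y^3 - 2*x^2 - 2*x

(a) The degree is 3 — no degree-2 curve has this shape.
(b) From the visible intercepts: it crosses the y-axis at the gridline y = 0; among the integer gridlines, it crosses the x-axis at x ∈ {-1, 0}.
(c) Solving for integer coefficients yields p as stated.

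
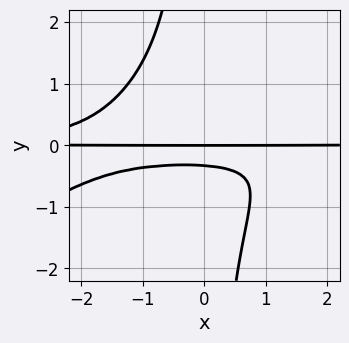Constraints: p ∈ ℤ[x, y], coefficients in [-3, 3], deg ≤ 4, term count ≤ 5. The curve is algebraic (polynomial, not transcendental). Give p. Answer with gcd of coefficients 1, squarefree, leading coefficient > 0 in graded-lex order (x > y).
x^2*y^2 - 2*x*y^3 - 3*y^2 - y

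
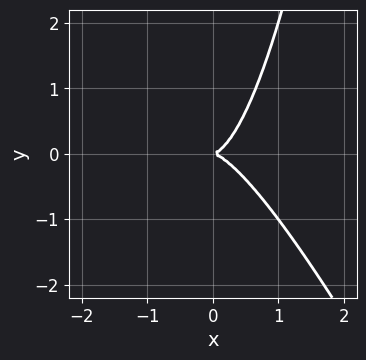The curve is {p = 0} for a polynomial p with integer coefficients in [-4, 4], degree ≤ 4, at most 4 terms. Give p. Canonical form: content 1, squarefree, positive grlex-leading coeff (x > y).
2*x^3 + x^2*y - y^2

(a) The degree is 3 — the shape is more complex than any degree-2 curve.
(b) Against the integer gridlines: it meets the x-axis at x = 0 (among the integer gridlines); one y-axis crossing is at y = 0.
(c) These observations pin down the coefficients.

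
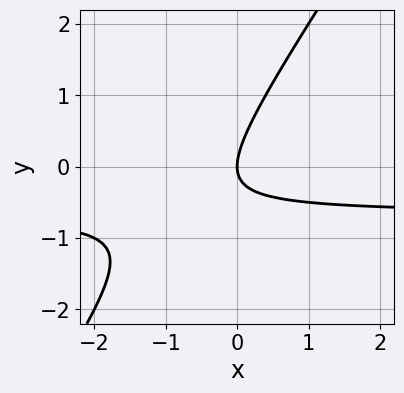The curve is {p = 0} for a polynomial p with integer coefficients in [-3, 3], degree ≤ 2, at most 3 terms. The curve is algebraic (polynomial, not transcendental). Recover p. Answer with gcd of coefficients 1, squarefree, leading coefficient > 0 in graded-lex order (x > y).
First, deg p = 2. The shape is more complex than any degree-1 curve.
Then, observable constraints: it crosses the y-axis at the gridline y = 0; it meets the x-axis at x = 0 (among the integer gridlines).
Finally, matching integer coefficients to the picture gives p.

3*x*y - 2*y^2 + 2*x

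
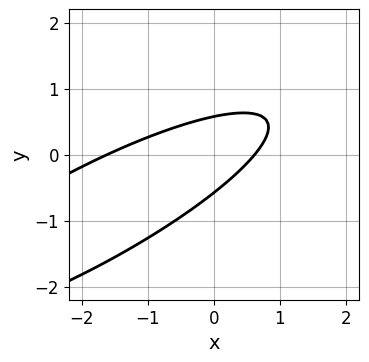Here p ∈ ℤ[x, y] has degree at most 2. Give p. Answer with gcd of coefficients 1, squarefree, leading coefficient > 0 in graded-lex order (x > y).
x^2 - 3*x*y + 3*y^2 + x - 1

The degree is 2 — a generic line meets the curve in up to 2 points.
The integer polynomial consistent with all of this is the stated p.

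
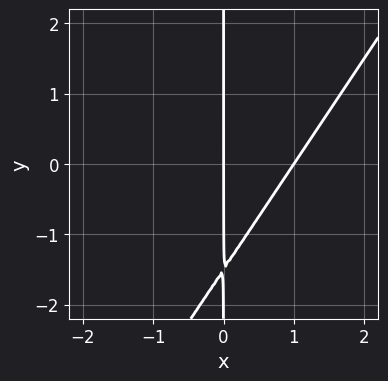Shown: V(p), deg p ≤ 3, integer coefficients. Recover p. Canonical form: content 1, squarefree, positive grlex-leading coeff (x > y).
3*x^2 - 2*x*y - 3*x

Degree: the shape is more complex than any degree-1 curve, so deg p = 2.
Reading off the gridlines: the x-axis gridline crossings are at x ∈ {0, 1}; the visible y-axis segment lies entirely on the curve.
Putting this together gives p.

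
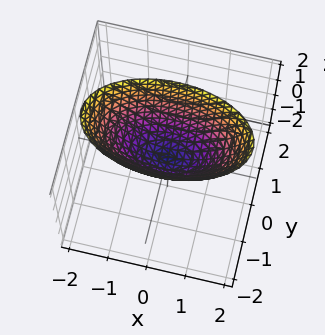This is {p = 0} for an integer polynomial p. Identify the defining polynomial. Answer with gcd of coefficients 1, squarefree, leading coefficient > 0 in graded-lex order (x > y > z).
Degree: a paraboloid; a quadric, so deg p = 2.
Symmetries: the y ↦ −y reflection is a symmetry, so y appears only in even powers; mirror symmetry x ↦ −x ⇒ only even powers of x.
Checking where it meets the axes: one y-axis crossing is at y = 0; it crosses the x-axis at the gridline x = 0; it crosses the z-axis at the gridline z = 0.
Together with the visible shape, these determine p as stated.

x^2 + 3*y^2 - 2*z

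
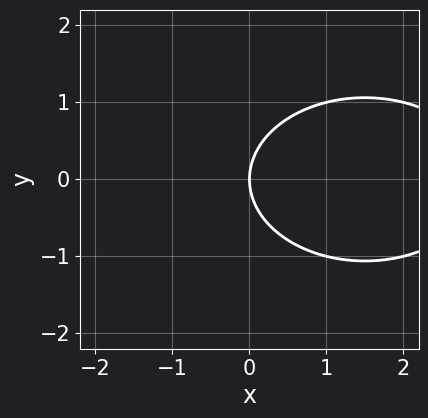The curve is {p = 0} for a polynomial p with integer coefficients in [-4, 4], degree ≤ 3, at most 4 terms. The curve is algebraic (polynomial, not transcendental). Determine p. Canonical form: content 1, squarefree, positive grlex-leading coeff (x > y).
deg p = 2.
Symmetries: the y ↦ −y reflection is a symmetry, so y appears only in even powers.
Reading off the gridlines: it meets the x-axis at x = 0 (among the integer gridlines); it meets the y-axis at y = 0 (among the integer gridlines).
Assembling these constraints gives the stated polynomial.

x^2 + 2*y^2 - 3*x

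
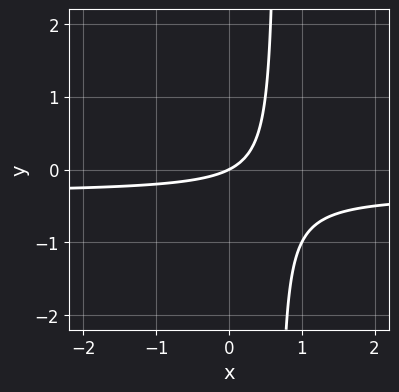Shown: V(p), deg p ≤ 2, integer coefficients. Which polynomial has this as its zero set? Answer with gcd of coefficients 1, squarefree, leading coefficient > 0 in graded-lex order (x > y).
(a) deg p = 2.
(b) Against the integer gridlines: it meets the y-axis at y = 0 (among the integer gridlines); one x-axis crossing is at x = 0.
(c) Matching integer coefficients to the picture gives p.

3*x*y + x - 2*y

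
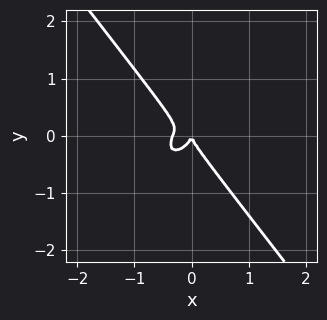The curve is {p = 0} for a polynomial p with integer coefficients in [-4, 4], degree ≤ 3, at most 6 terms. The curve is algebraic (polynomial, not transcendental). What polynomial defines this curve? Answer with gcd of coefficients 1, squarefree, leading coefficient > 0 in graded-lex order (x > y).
1. deg p = 3. No degree-2 curve has this shape.
2. Against the integer gridlines: one x-axis crossing is at x = 0; it meets the y-axis at y = 0 (among the integer gridlines).
3. The integer polynomial consistent with all of this is the stated p.

3*x^3 - x^2*y + 2*y^3 + x^2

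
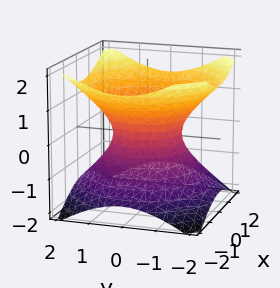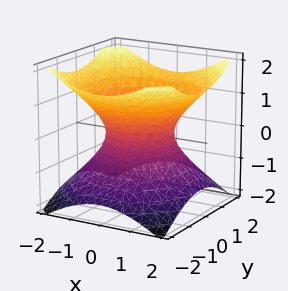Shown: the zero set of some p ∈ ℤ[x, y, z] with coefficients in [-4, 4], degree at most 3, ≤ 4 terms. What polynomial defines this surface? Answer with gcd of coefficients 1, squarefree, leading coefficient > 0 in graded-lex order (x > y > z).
2*x^2 + 2*y^2 - 3*z^2 - 2

1. deg p = 2. The shape is more complex than any degree-1 surface.
2. Symmetries: rotational symmetry about the z-axis ⇒ p depends on x, y only through x² + y².
3. Checking where it meets the axes: among the integer gridlines, it crosses the y-axis at y ∈ {-1, 1}; a circular section at z = -1 has radius between 1 and 2.
4. Putting this together gives p. Check: (1, 0, 0) on the x-axis lies on the surface, and p(1, 0, 0) = 0. ✓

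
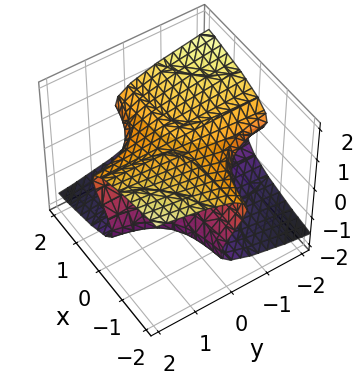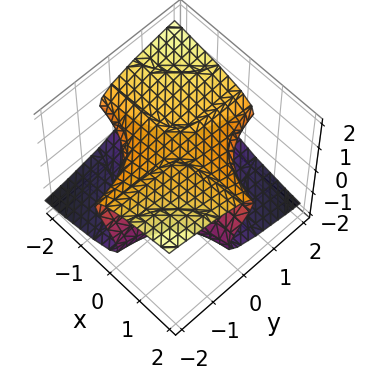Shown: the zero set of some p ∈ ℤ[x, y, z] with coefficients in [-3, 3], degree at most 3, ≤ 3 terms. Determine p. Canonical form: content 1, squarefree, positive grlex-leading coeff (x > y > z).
2*z^3 + x*y - 2*z

(a) deg p = 3. A generic line meets the surface in up to 3 points.
(b) From the visible intercepts: every point of the y-axis in the box is on the surface; among the integer gridlines, it crosses the z-axis at z ∈ {-1, 0, 1}; the visible x-axis segment lies entirely on the surface.
(c) Matching integer coefficients to the picture gives p.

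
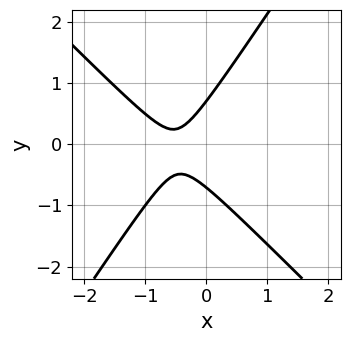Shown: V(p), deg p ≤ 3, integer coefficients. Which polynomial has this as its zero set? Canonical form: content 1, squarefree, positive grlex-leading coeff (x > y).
3*x^2 + x*y - 2*y^2 + 3*x + 1

1. deg p = 2. A generic line meets the curve in up to 2 points.
2. Observable constraints: no x-intercept at any integer in the box.
3. The integer polynomial consistent with all of this is the stated p.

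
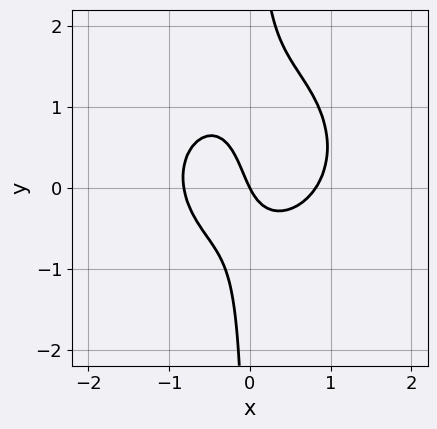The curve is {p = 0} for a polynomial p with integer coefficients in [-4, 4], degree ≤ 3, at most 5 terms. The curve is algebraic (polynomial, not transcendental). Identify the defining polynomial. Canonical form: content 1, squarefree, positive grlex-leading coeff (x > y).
3*x^3 + 3*x*y^2 - 2*x*y - 2*x - y

1. deg p = 3. The shape is more complex than any degree-2 curve.
2. Checking where it meets the axes: it crosses the y-axis at the gridline y = 0; it meets the x-axis at x = 0 (among the integer gridlines).
3. Putting this together gives p.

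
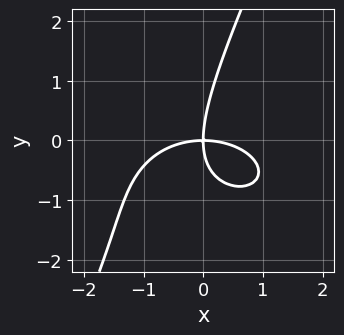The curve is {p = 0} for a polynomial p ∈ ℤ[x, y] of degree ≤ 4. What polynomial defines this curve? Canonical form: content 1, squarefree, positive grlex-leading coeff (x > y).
First, degree: a generic line meets the curve in up to 3 points, so deg p = 3.
Then, against the integer gridlines: it crosses the x-axis at the gridline x = 0; it crosses the y-axis at the gridline y = 0.
Finally, assembling these constraints gives the stated polynomial.

x^3 + 2*x*y^2 - y^3 + 3*x*y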